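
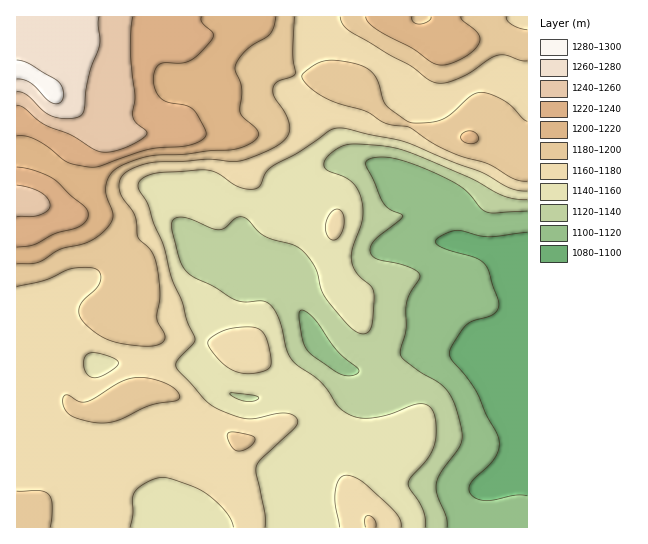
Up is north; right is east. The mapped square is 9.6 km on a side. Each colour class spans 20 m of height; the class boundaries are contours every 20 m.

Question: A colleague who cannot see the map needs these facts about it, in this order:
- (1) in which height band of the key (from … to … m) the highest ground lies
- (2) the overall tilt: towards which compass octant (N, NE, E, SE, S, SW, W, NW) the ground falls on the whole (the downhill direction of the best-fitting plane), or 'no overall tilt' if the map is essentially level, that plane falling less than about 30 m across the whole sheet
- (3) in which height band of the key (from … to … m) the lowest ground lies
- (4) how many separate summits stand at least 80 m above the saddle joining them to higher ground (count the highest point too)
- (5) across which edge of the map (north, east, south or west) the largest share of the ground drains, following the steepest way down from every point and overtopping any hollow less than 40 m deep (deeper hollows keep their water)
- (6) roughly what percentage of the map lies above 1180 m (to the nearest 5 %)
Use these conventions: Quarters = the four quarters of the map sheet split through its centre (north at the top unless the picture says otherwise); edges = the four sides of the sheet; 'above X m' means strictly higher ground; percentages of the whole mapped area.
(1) Between 1280 and 1300 m: that is the band holding the highest ground.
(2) On the whole the ground falls towards the south-east.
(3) Between 1080 and 1100 m: that is the band holding the lowest ground.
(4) There is 1 summit with 80 m or more of prominence.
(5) The largest share of the runoff leaves by the eastern edge.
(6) Ground above 1180 m makes up about 30 % of the sheet.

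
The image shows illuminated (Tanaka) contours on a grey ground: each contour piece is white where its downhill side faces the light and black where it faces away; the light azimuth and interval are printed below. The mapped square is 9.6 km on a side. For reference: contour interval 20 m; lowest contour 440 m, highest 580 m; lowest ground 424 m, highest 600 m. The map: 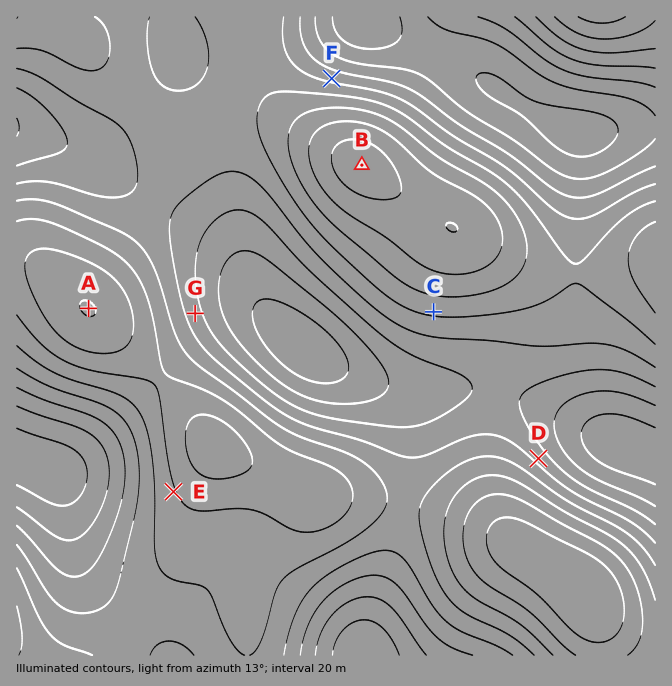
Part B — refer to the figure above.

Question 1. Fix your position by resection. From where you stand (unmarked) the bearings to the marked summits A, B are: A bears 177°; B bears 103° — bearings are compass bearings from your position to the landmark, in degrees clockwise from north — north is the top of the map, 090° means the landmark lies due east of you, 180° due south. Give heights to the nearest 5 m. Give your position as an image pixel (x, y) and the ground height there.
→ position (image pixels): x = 78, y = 100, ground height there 500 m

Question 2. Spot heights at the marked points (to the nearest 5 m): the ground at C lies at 525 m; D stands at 495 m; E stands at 540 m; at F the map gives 495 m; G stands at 490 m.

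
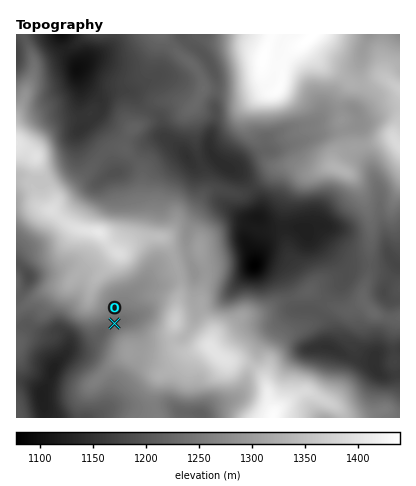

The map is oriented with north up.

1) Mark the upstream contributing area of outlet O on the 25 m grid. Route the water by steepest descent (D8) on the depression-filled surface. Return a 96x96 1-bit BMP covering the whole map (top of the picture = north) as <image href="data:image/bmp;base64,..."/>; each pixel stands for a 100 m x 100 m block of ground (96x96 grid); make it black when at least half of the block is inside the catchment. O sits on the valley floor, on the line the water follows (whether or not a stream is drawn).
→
<image width="96" height="96" href="data:image/bmp;base64,Qk2+BAAAAAAAAD4AAAAoAAAAYAAAAGAAAAABAAEAAAAAAIAEAAATCwAAEwsAAAIAAAAAAAAA////AAAAAAAAAAAAAAAAAAAAAAAAAAAAAAAAAAAAAAAAAAAAAAAAAAAAAAAAAAAAAAAAAAAAAAAAAAAAAAAAAAAAAAAAAAAAAAAAAAAAAAAAAAAAAAAAAAAAAAAAAAAAAAAAAAAAAAAAAAAAAAAAAAAAAAAAAAAAAAAAAAAAAAAAAAAAAAAAAAAAAAAAAAAAAAAAAAAAAAAAAAAAAAAAAAAAAAAAAAAAAAAAAAAAAAAAAAAAAAAAAAAAAAAAAAAAAAAAAAAAAAAAAAAP/4AAAAAAAAAAAAAP/wAAAAAAAAAAAAAP/gAAAAAAAAAAAAAP/gAAAAAAAAAAAAAf/gAAAAAAAAAAAAAf/gAAAAAAAAAAAAA//gAAAAAAAAAAAAB//wAAAAAAAAAAAAB//wAAAAAAAAAAAAB//wAAAAAAAAAAAAB//wAAAAAAAAAAAAB//4AAAAAAAAAAAAD//4AAAAAAAAAAAAH//4AAAAAAAAAAAAP//4AAAAAAAAAAAAf//4AAAAAAAAAAAA///4AAAAAAAAAAAA///4AAAAAAAAAAAA///4AAAAAAAAAAAAf//4AAAAAAAAAAAAP//4AAAAAAAAAAAAH//wAAAAAAAAAAAAD//wAAAAAAAAAAAAB//wAAAAAAAAAAAAB//gAAAAAAAAAAAAAf/gAAAAAAAAAAAAAP/AAAAAAAAAAAAAAH/AAAAAAAAAAAAAAD+AAAAAAAAAAAAAAAAAAAAAAAAAAAAAAAAAAAAAAAAAAAAAAAAAAAAAAAAAAAAAAAAAAAAAAAAAAAAAAAAAAAAAAAAAAAAAAAAAAAAAAAAAAAAAAAAAAAAAAAAAAAAAAAAAAAAAAAAAAAAAAAAAAAAAAAAAAAAAAAAAAAAAAAAAAAAAAAAAAAAAAAAAAAAAAAAAAAAAAAAAAAAAAAAAAAAAAAAAAAAAAAAAAAAAAAAAAAAAAAAAAAAAAAAAAAAAAAAAAAAAAAAAAAAAAAAAAAAAAAAAAAAAAAAAAAAAAAAAAAAAAAAAAAAAAAAAAAAAAAAAAAAAAAAAAAAAAAAAAAAAAAAAAAAAAAAAAAAAAAAAAAAAAAAAAAAAAAAAAAAAAAAAAAAAAAAAAAAAAAAAAAAAAAAAAAAAAAAAAAAAAAAAAAAAAAAAAAAAAAAAAAAAAAAAAAAAAAAAAAAAAAAAAAAAAAAAAAAAAAAAAAAAAAAAAAAAAAAAAAAAAAAAAAAAAAAAAAAAAAAAAAAAAAAAAAAAAAAAAAAAAAAAAAAAAAAAAAAAAAAAAAAAAAAAAAAAAAAAAAAAAAAAAAAAAAAAAAAAAAAAAAAAAAAAAAAAAAAAAAAAAAAAAAAAAAAAAAAAAAAAAAAAAAAAAAAAAAAAAAAAAAAAAAAAAAAAAAAAAAAAAAAAAAAAAAAAAAAAAAAAAAAAAAAAAAAAAAAAAAAAAAAAAAAAAAAAAAAAAAAAAAAAAAAAAAAAAAAAAAAAAAAAAAAAAAAAAAAAAAAAAAAAAAAAAAAAAAAAAAAAAAAAAAAAAAAAAAAAAAAAAAAAA="/>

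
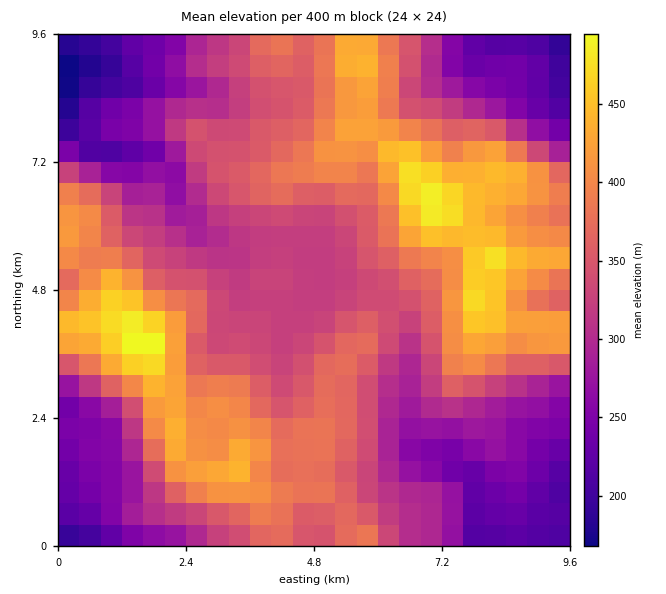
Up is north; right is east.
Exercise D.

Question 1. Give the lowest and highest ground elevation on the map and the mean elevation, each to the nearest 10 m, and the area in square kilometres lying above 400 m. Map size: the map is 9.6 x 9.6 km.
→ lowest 160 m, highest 510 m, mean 340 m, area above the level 20.5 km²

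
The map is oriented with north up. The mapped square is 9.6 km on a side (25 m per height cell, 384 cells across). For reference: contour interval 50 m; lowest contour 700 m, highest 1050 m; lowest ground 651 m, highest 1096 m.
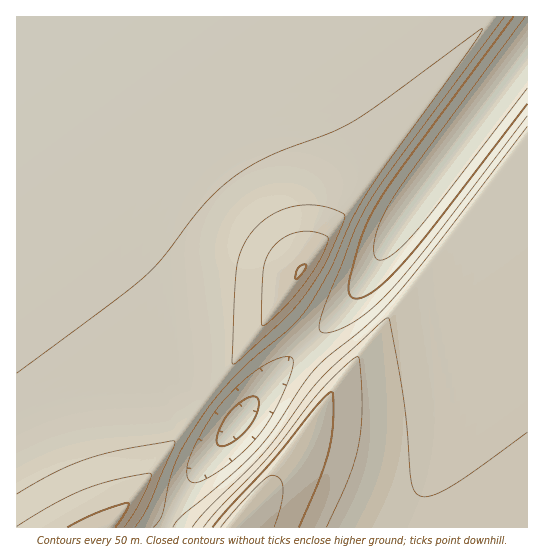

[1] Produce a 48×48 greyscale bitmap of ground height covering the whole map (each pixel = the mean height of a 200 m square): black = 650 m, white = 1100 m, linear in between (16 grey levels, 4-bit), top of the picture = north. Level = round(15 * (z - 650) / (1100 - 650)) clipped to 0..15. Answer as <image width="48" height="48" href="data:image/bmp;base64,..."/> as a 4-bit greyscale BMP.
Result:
<image width="48" height="48" href="data:image/bmp;base64,Qk32BAAAAAAAAHYAAAAoAAAAMAAAADAAAAABAAQAAAAAAIAEAAATCwAAEwsAABAAAAAAAAAAAAAAABEREQAiIiIAMzMzAERERABVVVUAZmZmAHd3dwCIiIgAmZmZAKqqqgC7u7sAzMzMAN3d3QDu7u4A////AKq7vMzMqHd3ib3/7t3LqpmZiIiIiJmZmZqqu7zMuYdmeKvv7t3LuqmZmIiIiImZmZmaqru7ypdmZ4rO7u3MuqmZmIiIiIiJmYmZqqq7u5hmVnis7u3cu6qZmIiIiIiImYiJmZqqqqh1VWeKzd3cy6qZmIiIiIiIiYiIiZmZmql2VFVorN3cy7qZmYiIiIiIiHeIiIiZmZmGVERWis3cy7qpmYiIiIiIiHd4iIiIiImHVENFaKzdzLqpmYiIiIiIiHd3d4iIiIiIZUM0V5vMzLqpmYiIiIiIiHd3d3d4iIiIdUMzRXm8zLupmYiIiIiIiHd3d3d3d3iIh1QzNGiszLupmYiIiIiIiHd3d3d3d3d3h2QzNFaKzLupmYiIiIiIiHd3d3d3d3d3eHZENFZ5vLupmYiIiIiIiHd3d3d3d3d3eIdlREVnm7upmYiIiIiIiHd3d3d3d3d3d4h2VEVmiaupmIiIiIiIiHd3d3d3d3d3d4iHZVVWeJqpmIiIiIiIiHd3d3d3d3d3d4iJdlVVZnmpmIiIiIiIiHd3d3d3d3d3d4iJl2ZVVmeZmIiIiIiIiHd3d3d3d3d3d4iJqYdlVVZ4mIiIiIiIiGd3d3d3d3d3d4iJqph2VUVniIiIiIiIiGZnd3d3d3d3d4iJqrmGVURFeIiIiIiIiGZmd3d3d3d3d4iJqruXZUM0V4iIiIiIiGZmZ3d3d3d3d3iJqruodUMzRXiIiIiIiGZmZmd3d3d3d3iJqrvKhkMyNGeIiIiIiGZmZmZ3d3d3d3iJmrvLl1MiI0Z4iIiIiGZmZmZnd3d3d3iJmru7qGQyIjRnd4iIiGZmZmZmZ3d3d3iImqu7uXQyESNXd3eIiGZmZmZmZnd3d3eImaqqqoUyERI1d3d4iGZmZmZmZmd3d3d4iZmamYZCEREkZ3d3eGZmZmZmZmZ3d3d4iImZmYdTIQESRnd3d2ZmZmZmZmZnd3d3eIiIiIhkIRASNXd3d2ZmZmZmZmZmd3d3d3iIiId1MhABI1d3d2ZmZmZmZmZmZ3d3d3d3d3d3UyEAEkZ3d2ZmZmZmZmZmZmd3d3d3d3d3ZCEQASRnd2ZmZmZmZmZmZmZ3d3d3d3d3dkIQARNGd2ZmZmZmZmZmZmZnd3d3d3d3d1MhABI1d2ZmZmZmZmZmZmZmZ3d3d3d3d2UxEAEjV2ZmZmZmZmZmZmZmZmd3d3d3d3ZCEAASRmZmZmZmZmZmZmZmZmZnd3d3d3dkIQARNGZmZmZmZmZmZmZmZmZmd3d3d3d1MhABI2ZmZmZmZmZmZmZmZmZmZnd3d3d2UxEAEmZmZmZmZmZmZmZmZmZmZmd3d3d3ZCEAAWZmZmZmZmZmZmZmZmZmZmZ3d3d3dkIQAGZmZmZmZmZmZmZmZmZmZmZmd3d3d1MhAFVmZmZmZmZmZmZmZmZmZmZmZ3d3d2QxAFVWZmZmZmZmZmZmZmZmZmZmZnd3d3ZCEFVVZmZmZmZmZmZmZmZmZmZmZmZ3d3dTIVVVVWZmZmZmZmZmZmZmZmZmZmZnd3dlMg=="/>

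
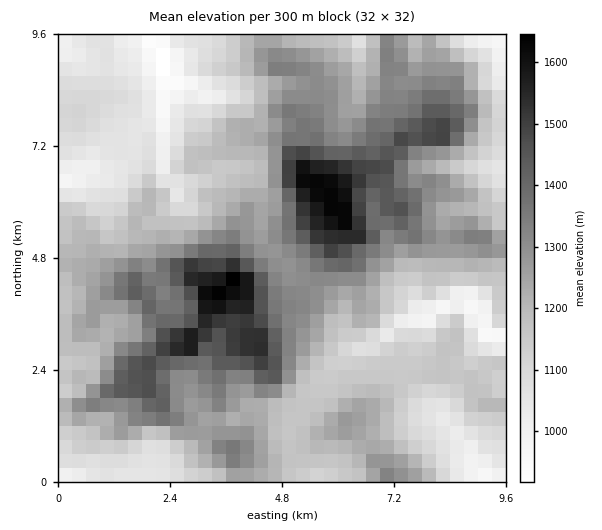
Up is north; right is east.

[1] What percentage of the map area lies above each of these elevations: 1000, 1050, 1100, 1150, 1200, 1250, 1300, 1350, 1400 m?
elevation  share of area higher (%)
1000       96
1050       90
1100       79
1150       69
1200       54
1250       41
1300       30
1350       20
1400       14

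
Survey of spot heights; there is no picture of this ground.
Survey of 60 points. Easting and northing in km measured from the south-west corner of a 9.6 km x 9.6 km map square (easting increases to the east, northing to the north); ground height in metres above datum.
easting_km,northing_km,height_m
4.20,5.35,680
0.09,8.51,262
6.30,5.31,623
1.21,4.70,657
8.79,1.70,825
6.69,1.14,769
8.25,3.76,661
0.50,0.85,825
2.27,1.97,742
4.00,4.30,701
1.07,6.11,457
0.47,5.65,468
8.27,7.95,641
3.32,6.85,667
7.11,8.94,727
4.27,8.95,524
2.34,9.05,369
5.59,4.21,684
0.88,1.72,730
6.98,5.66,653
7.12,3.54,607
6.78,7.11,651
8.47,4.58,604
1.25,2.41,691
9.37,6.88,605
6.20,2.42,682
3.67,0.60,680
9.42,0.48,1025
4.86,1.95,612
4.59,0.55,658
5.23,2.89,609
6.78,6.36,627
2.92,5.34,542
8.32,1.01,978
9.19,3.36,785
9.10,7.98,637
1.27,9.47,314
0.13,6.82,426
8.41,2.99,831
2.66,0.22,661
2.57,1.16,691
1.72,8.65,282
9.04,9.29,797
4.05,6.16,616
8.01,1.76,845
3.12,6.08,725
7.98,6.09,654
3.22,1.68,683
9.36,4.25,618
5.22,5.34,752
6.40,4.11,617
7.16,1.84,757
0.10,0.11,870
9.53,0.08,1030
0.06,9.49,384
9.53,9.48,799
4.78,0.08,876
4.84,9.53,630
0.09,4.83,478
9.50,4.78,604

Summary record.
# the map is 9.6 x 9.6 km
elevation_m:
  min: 240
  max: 1030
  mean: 650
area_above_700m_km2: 25.7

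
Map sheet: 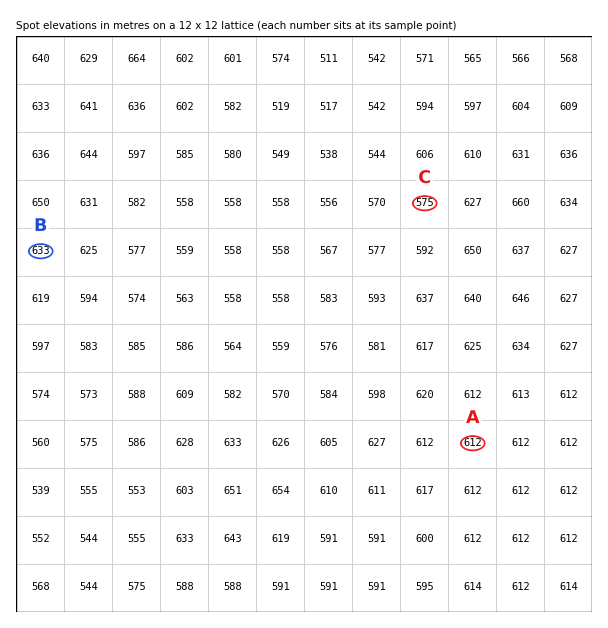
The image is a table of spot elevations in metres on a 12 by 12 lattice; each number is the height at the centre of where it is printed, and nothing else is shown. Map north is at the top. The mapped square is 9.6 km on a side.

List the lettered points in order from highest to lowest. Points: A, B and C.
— B A C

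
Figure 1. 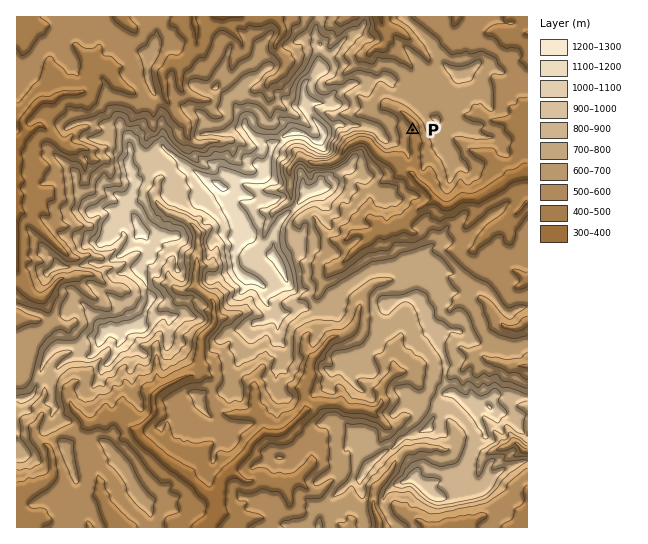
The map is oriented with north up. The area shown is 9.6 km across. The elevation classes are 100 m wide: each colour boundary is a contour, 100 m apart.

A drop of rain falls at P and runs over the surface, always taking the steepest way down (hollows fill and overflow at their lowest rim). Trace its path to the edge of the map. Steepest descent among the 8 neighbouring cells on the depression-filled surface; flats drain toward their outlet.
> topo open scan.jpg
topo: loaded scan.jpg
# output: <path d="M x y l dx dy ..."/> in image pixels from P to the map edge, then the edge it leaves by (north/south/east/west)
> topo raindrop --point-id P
<path d="M413 130l2 0 0 37-2 7 1 3 20 20 0 2 4 2 7 5 4 0 12-8 17 0 8-5 4-2 3-2 6-3 11-9 11-3 4-3 2 0"/>
exit: east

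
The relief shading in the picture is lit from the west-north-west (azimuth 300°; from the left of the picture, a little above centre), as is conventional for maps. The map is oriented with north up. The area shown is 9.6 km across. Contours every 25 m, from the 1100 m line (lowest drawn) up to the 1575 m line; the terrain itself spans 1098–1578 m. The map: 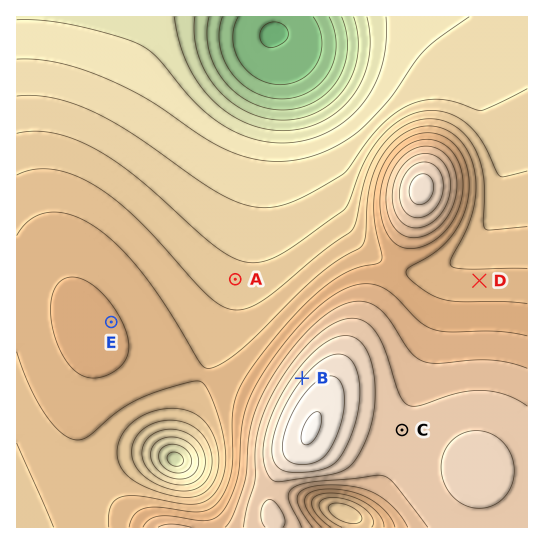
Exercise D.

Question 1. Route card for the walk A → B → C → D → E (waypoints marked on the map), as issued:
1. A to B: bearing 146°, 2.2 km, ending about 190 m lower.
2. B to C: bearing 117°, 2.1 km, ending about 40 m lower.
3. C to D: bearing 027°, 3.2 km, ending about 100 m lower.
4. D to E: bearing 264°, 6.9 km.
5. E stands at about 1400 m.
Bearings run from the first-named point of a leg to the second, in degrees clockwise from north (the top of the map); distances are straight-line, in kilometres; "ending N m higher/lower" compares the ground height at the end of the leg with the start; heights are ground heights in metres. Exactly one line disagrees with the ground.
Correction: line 1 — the sense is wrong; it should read higher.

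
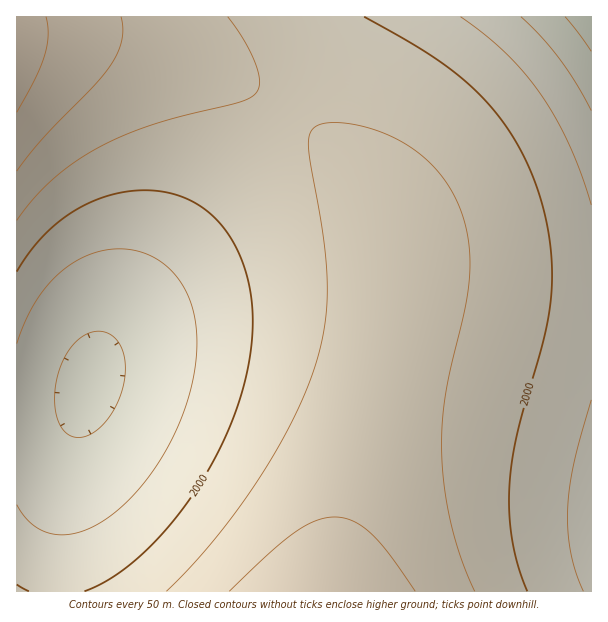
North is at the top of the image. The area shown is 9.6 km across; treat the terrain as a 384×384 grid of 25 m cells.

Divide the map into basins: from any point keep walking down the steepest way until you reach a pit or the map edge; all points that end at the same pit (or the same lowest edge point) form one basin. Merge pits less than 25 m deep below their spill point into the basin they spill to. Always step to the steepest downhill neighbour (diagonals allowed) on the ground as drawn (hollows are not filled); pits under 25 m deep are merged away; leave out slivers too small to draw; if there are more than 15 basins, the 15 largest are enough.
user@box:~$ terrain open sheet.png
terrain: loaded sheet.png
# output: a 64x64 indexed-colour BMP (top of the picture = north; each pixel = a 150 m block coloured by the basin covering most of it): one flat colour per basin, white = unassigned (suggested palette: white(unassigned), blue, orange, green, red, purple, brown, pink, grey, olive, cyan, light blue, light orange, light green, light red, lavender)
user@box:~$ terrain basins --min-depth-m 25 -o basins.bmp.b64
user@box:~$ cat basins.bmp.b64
<image width="64" height="64" href="data:image/bmp;base64,Qk12CAAAAAAAAHYAAAAoAAAAQAAAAEAAAAABAAQAAAAAAAAIAAATCwAAEwsAABAAAAAAAAAA////ALR3HwAOf/8ALKAsACgn1gC9Z5QAS1aMAMJ34wB/f38AIr28AM++FwDox64AeLv/AIrfmACWmP8A1bDFABEREREREREREREREREREREREzMzMzMzMzMzMzMzMzMzERERERERERERERERERERERETMzMzMzMzMzMzMzMzMzMRERERERERERERERERERERERMzMzMzMzMzMzMzMzMzMxEREREREREREREREREREREREzMzMzMzMzMzMzMzMzMzERERERERERERERERERERERERMzMzMzMzMzMzMzMzMzMREREREREREREREREREREREREzMzMzMzMzMzMzMzMzMxERERERERERERERERERERERETMzMzMzMzMzMzMzMzMzERERERERERERERERERERERERMzMzMzMzMzMzMzMzMzMRERERERERERERERERERERERETMzMzMzMzMzMzMzMzMxERERERERERERERERERERERERMzMzMzMzMzMzMzMzMzEREREREREREREREREREREREREzMzMzMzMzMzMzMzMzMRERERERERERERERERERERERETMzMzMzMzMzMzMzMzMxERERERERERERERERERERERERMzMzMzMzMzMzMzMzMzERERERERERERERERERERERERETMzMzMzMzMzMzMzMzMRERERERERERERERERERERERERMzMzMzMzMzMzMzMzMxEREREREREREREREREREREREREzMzMzMzMzMzMzMzMzERERERERERERERERERERERERETMzMzMzMzMzMzMzMzMREREREREREREREREREREREREREzMzMzMzMzMzMzMzMxERERERERERERERERERERERERETMzMzMzMzMzMzMzMzERERERERERERERERERERERERERMzMzMzMzMzMzMzMzMREREREREREREREREREREREREREzMzMzMzMzMzMzMzMxERERERERERERERERERERERERERMzMzMzMzMzMzMzMzEREREREREREREREREREREREREREzMzMzMzMzMzMzMzMRERERERERERERERERERERERERETMzMzMzMzMzMzMzMxEREREREREREREREREREREREREREzMzMzMzMzMzMzMzERERERERERERERERERERERERERETMzMzMzMzMzMzMzMRERERERERERERERERERERERERERMzMzMzMzMzMzMzMxEREREREREREREREREREREREREREzMzMzMzMzMzMzMzERERERERERERERERERERERERERETMzMzMzMzMzMzMzMREREREREREREREREREREREREREREzMzMzMzMzMzMzMxERERERERERERERERERERERERERETMzMzMzMzMzMzMzERERERERERERERERERERERERERERMzMzMzMzMzMzMzMREREREREREREREREREREREREREREzMzMzMzMzMzMzMxERERERERERERERERERERERERERETMzMzMzMzMiIiIiERERERERERERERERERERERERERERMzMiIiIiIiIiIiIREREREREREREREREREREREREREREiIiIiIiIiIiIiIhERERERERERERERERERERERERERESIiIiIiIiIiIiIiERERERERERERERERERERERERERERIiIiIiIiIiIiIiIREREREREREREREREREREREREREREiIiIiIiIiIiIiIhERERERERERERERERERERERERERESIiIiIiIiIiIiIiERERERERERERERERERERERERERERIiIiIiIiIiIiIiIRERERERERERERERERERERERERERIiIiIiIiIiIiIiIhEREREREREREREREREREREREREREiIiIiIiIiIiIiIiEREREREREREREREREREREREREREiIiIiIiIiIiIiIiIRERERERERERERERERERERERERESIiIiIiIiIiIiIiIhERERERERERERERERERERERERESIiIiIiIiIiIiIiIiERERERERERERERERERERERERESIiIiIiIiIiIiIiIiIRERERERERERERERERERERERESIiIiIiIiIiIiIiIiIhERERERERERERERERERERERESIiIiIiIiIiIiIiIiIiERERERERERERERERERERERESIiIiIiIiIiIiIiIiIiIRERERERERERERERERERERESIiIiIiIiIiIiIiIiIiIhERERERERERERERERERERESIiIiIiIiIiIiIiIiIiIiERERERERERERERERERERESIiIiIiIiIiIiIiIiIiIiIREREREREREREREREREREiIiIiIiIiIiIiIiIiIiIiIhEREREREREREREREREREiIiIiIiIiIiIiIiIiIiIiIiERERERERERERERERERIiIiIiIiIiIiIiIiIiIiIiIiIRERERERERERERERESIiIiIiIiIiIiIiIiIiIiIiIiIhERERERERERERERESIiIiIiIiIiIiIiIiIiIiIiIiIiERERERERERERERIiIiIiIiIiIiIiIiIiIiIiIiIiIiIRERERERERERESIiIiIiIiIiIiIiIiIiIiIiIiIiIiIhERERERERERIiIiIiIiIiIiIiIiIiIiIiIiIiIiIiIiERERERERIiIiIiIiIiIiIiIiIiIiIiIiIiIiIiIiIiIiIiIiIiIiIiIiIiIiIiIiIiIiIiIiIiIiIiIiIiIiIiIiIiIiIiIiIiIiIiIiIiIiIiIiIiIiIiIiIiIiIiIi"/>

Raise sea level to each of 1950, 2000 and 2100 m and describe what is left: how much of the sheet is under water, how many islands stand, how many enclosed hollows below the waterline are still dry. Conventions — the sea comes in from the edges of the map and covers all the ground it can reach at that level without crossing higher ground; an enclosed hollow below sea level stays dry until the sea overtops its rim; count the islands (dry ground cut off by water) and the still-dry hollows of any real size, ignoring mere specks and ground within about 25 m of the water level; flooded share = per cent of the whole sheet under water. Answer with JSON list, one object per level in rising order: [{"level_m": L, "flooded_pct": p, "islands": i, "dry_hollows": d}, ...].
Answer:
[{"level_m": 1950, "flooded_pct": 16, "islands": 0, "dry_hollows": 0}, {"level_m": 2000, "flooded_pct": 36, "islands": 0, "dry_hollows": 0}, {"level_m": 2100, "flooded_pct": 94, "islands": 0, "dry_hollows": 0}]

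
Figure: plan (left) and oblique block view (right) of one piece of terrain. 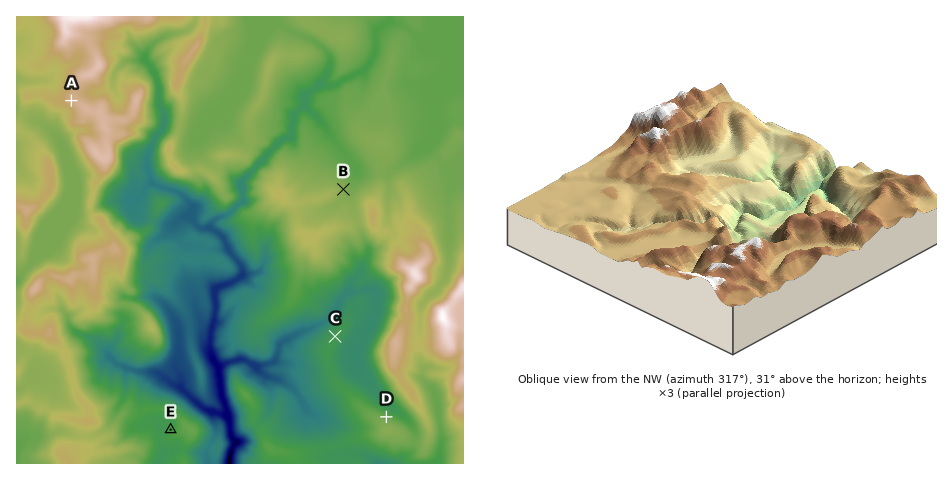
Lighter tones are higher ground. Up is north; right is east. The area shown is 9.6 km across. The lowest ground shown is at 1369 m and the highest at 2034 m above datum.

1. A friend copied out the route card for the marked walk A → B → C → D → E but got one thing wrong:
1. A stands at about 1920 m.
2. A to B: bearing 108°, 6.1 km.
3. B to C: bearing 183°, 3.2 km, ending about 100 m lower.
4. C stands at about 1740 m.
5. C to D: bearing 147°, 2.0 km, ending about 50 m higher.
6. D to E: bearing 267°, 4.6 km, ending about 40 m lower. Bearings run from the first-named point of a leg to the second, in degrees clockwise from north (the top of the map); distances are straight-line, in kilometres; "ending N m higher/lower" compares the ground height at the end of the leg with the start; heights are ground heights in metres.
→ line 4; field height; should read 1660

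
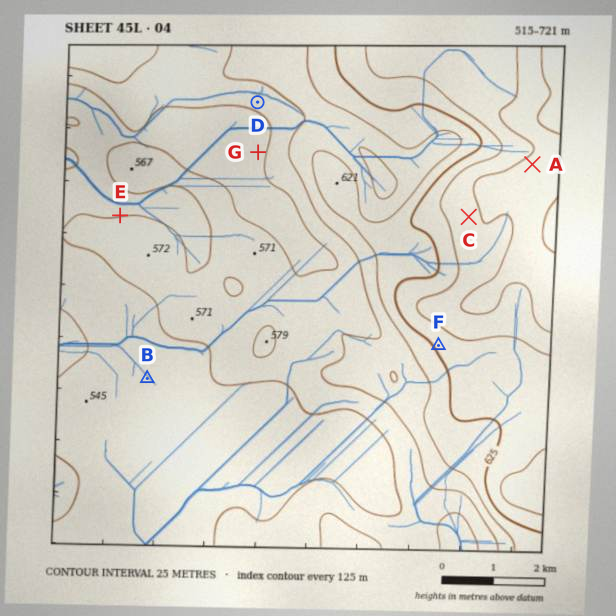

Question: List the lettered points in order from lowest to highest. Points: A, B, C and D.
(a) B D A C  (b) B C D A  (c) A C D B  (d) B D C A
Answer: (d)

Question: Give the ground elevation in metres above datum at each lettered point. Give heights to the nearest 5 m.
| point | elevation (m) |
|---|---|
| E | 550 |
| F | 630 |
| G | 545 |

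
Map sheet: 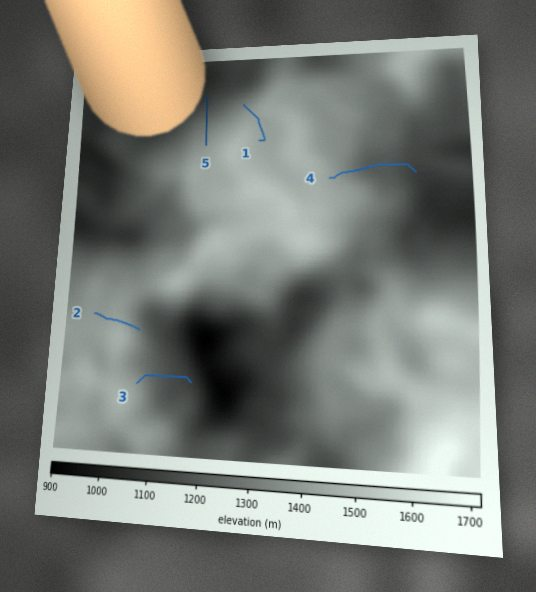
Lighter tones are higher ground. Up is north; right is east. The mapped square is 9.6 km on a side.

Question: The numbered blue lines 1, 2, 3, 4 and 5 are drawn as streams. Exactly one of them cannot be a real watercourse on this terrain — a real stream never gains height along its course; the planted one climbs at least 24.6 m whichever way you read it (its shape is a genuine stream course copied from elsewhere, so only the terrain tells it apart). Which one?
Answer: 2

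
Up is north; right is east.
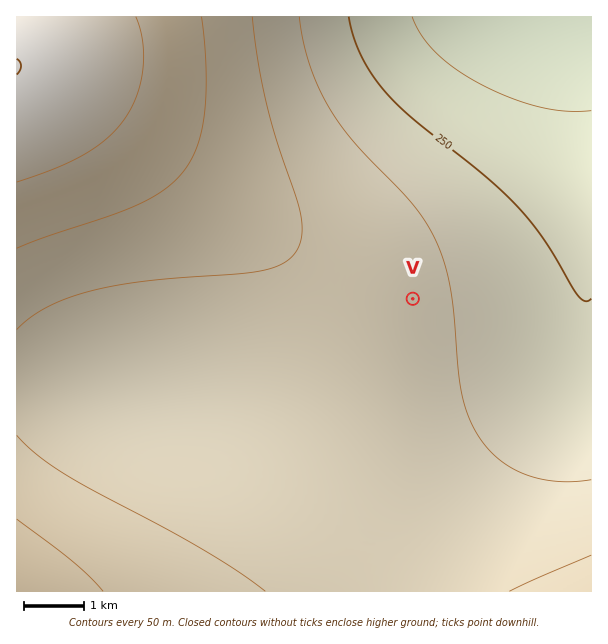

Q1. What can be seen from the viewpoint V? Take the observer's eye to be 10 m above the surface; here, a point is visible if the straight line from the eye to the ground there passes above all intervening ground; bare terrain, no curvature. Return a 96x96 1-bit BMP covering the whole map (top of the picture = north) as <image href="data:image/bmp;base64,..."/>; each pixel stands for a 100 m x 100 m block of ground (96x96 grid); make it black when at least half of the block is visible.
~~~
<image width="96" height="96" href="data:image/bmp;base64,Qk2+BAAAAAAAAD4AAAAoAAAAYAAAAGAAAAABAAEAAAAAAIAEAAATCwAAEwsAAAIAAAAAAAAA////AAAAAAD///////////////////////////////////////////////////////////////////////////////////////////////////////////////////////////////////////////////////////////////////////////////////////////////////////////////////////////////////wAAf///////////4AAAD//////////+AAAAA//////////wAAAAAP////////+AAAAAAH////////wAAAAAAD////////AAAAAAAA///////8AAAAAAAAf//////8AAAAAAAAf//////8AAAAAAAAP//////8AAAAAAAAH//////8AAAAAAAAD//////8AAAAAAAAD//////8AAAAAAAAB//////8AAAAAAAAA//////8AAAAAAAAA//////8AAAAAAAAAf/////8AAAAAAAAAf/////8AAAAAAAAAP/////8AAAAAAAAAP/////8AAAAAAAAAH/////8AAAAAAAAAH/////8AAAAAAAAAH/////8AAAAAAAAAH/////8AAAAAAAAAH/////8AAAAAAAAAP/////8AAAAAAAAAP/////8AAAAAAAAAP/////8AAAAAAAAAf/////8AAAAAAAAAf/////8AAAAAAAAAf/////8AAAAAAAAA//////8AAAAAAAAB//////8AAAAAAAAB//////8AAAAAAAAD//////8AAAAAAAAD//////8AAAAAAAAH//////8AAAAAAAAP//////8AAAAAAAAf//////8AAAAAAAB////////AAAAAAAH////////8AAAAAD//////////+AAAD////////////////////////////////////////////////////////////////////+Af////////////+AAH////////////gAAD///////////+AAAB///////////8AAAA///////////4AAAAf//////////wAAAAf//////////gAAAAP//////////gAAAAH//////////AAAAAD//////////AAAAAD/////////+AAAAAB/////////+AAAAAB/////////+AAAAAA/////////8AAAAAA/////////8AAAAAAf////////8AAAAAAf9///////4AAAAAAP8///////4AAAAAAP8f//////4AAAAAAH8f//////4AAAAAAH8P//////4AAAAAAD8H//////wAAAAAAD8D//////wAAAAAAB8B//////wAAAAAAB8A//////wAAAAAAB8Af/////wAAAAAAA8AH/////wAAAAAAA8AD/////wAAAAAAAcAB/////wAAAAAAAcAAf////wAAAAAAAcAAP////wAAAAAAAcAAH////wAAAAAAAMAAB////4AAAAAAAMAAA////4AAAAAAAMAAAP///4AAAAAAAM="/>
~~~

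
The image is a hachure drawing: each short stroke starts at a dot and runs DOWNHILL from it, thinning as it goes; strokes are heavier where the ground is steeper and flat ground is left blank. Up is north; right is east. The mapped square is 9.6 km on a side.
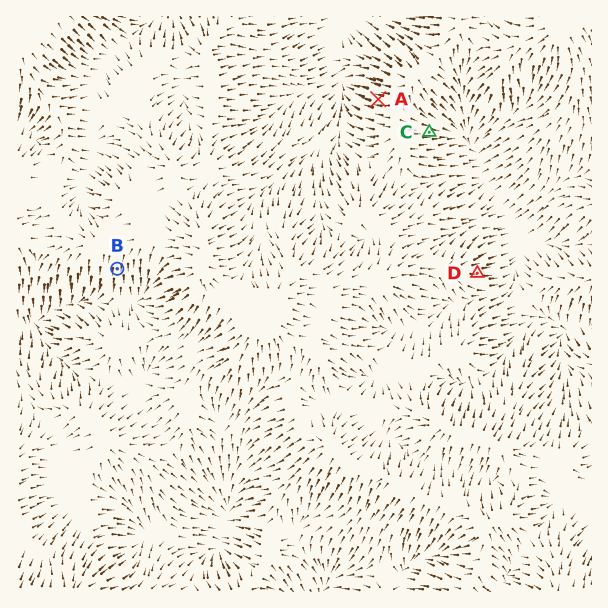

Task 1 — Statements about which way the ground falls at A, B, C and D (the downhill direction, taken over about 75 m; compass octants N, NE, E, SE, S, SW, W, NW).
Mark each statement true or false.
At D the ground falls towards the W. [false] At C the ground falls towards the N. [false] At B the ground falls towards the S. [true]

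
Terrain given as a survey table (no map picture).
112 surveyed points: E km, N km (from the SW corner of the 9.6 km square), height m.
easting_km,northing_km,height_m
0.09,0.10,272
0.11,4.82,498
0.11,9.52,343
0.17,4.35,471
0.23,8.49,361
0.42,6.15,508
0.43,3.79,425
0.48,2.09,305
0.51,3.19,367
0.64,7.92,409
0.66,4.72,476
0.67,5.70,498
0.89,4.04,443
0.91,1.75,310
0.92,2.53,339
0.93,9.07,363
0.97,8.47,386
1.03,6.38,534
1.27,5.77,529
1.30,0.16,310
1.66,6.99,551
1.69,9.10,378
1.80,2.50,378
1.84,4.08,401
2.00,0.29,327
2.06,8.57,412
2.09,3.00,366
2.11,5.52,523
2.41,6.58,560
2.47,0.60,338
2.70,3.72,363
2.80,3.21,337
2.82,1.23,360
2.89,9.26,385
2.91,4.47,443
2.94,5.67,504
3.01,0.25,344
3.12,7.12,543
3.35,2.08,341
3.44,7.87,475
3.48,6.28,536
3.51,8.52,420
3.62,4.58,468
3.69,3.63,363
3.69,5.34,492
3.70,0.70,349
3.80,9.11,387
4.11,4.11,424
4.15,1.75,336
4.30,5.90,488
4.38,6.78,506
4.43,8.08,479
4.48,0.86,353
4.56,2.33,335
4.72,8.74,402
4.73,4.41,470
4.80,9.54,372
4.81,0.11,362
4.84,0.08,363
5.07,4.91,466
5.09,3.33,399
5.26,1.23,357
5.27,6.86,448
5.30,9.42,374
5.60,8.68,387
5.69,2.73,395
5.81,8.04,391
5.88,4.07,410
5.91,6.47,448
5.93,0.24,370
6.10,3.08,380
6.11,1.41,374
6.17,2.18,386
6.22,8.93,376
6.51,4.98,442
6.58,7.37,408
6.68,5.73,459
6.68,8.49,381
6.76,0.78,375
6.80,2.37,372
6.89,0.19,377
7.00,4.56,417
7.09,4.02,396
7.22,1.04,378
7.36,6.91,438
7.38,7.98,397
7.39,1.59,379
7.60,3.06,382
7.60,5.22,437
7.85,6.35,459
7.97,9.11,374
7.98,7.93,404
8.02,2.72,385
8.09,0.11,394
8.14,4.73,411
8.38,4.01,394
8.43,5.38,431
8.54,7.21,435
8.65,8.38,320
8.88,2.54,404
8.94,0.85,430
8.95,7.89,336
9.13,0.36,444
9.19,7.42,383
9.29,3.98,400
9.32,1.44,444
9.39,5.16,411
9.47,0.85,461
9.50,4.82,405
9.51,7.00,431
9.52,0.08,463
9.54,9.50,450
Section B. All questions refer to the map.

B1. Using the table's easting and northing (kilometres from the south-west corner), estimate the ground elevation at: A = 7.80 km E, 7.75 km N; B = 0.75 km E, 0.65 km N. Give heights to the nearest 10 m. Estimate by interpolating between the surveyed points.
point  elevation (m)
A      410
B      300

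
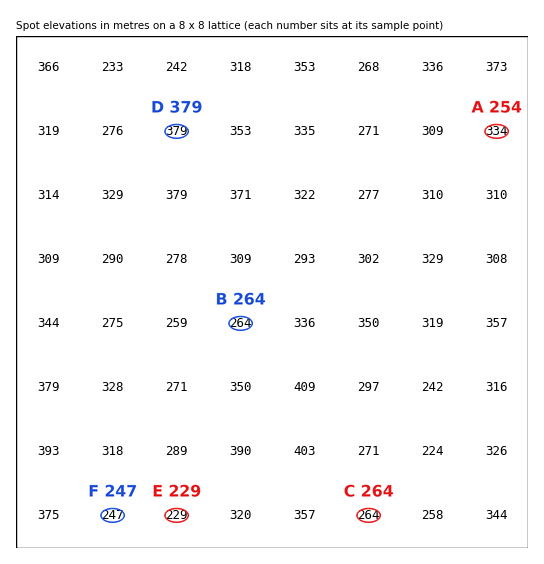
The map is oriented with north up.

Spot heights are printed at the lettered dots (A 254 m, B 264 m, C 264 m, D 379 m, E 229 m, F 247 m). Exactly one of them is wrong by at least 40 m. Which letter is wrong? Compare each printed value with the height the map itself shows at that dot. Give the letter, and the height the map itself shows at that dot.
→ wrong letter A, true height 334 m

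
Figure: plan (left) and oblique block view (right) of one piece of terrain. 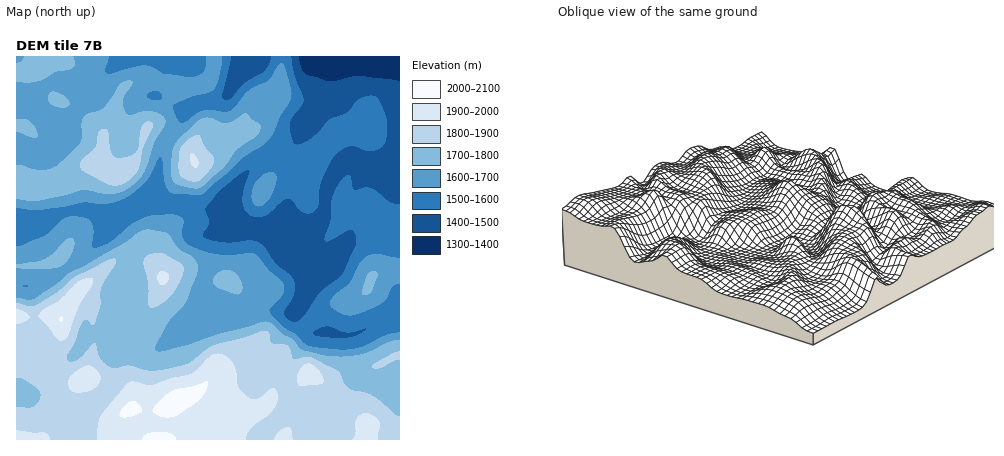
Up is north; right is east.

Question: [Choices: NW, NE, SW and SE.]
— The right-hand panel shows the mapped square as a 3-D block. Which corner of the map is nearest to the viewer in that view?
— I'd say NE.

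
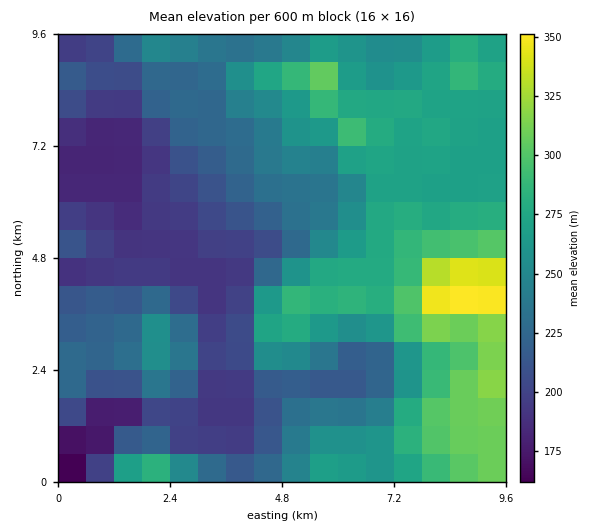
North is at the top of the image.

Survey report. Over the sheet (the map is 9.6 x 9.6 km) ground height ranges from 160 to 365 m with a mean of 245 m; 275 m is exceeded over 21.5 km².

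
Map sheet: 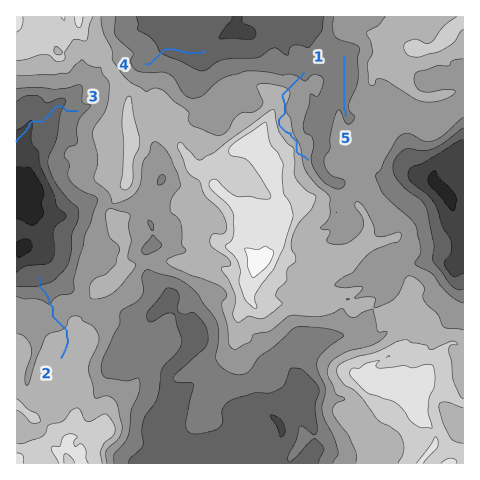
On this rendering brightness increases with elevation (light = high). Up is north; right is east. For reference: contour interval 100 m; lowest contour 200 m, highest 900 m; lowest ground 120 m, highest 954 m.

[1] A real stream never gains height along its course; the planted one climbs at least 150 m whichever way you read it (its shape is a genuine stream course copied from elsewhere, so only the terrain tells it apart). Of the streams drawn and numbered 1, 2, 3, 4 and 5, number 1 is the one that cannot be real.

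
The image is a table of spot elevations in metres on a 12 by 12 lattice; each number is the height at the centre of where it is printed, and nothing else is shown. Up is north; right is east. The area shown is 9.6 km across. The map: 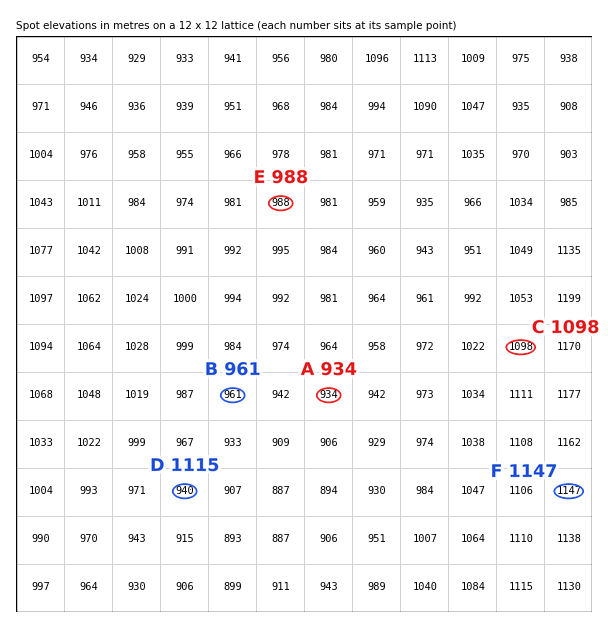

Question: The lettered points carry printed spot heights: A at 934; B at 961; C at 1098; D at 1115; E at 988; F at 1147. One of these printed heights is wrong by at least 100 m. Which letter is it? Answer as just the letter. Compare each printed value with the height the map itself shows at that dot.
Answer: D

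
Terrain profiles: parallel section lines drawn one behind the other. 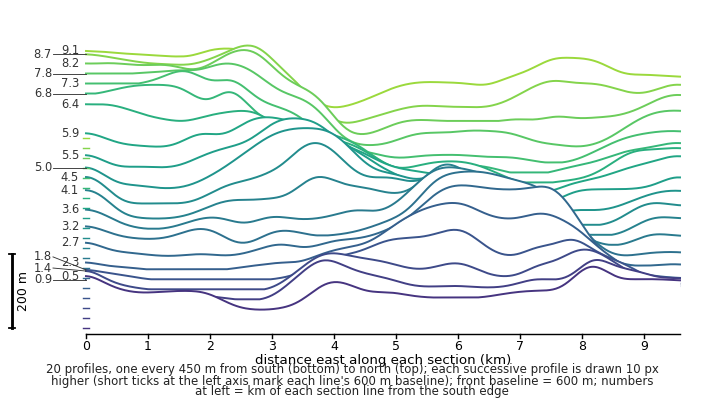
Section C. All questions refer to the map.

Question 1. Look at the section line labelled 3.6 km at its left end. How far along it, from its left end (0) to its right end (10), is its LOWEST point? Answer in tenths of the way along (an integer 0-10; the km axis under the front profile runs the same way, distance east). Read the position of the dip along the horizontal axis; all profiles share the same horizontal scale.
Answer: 9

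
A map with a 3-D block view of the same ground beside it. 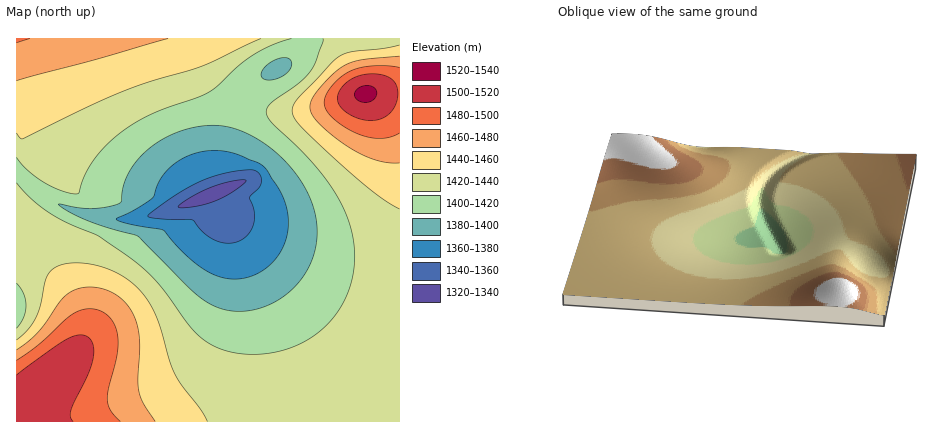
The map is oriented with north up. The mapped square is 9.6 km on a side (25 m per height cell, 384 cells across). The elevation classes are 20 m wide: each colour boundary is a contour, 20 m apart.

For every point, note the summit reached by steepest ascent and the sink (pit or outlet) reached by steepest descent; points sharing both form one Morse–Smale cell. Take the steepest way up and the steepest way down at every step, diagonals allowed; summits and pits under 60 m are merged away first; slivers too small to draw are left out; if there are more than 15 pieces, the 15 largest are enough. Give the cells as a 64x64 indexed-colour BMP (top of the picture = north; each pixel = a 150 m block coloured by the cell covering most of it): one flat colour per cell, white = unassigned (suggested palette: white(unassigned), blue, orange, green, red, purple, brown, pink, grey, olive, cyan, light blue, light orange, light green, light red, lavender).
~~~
<image width="64" height="64" href="data:image/bmp;base64,Qk12CAAAAAAAAHYAAAAoAAAAQAAAAEAAAAABAAQAAAAAAAAIAAATCwAAEwsAABAAAAAAAAAA////ALR3HwAOf/8ALKAsACgn1gC9Z5QAS1aMAMJ34wB/f38AIr28AM++FwDox64AeLv/AIrfmACWmP8A1bDFABERERERERERERERERERERERERERERERERERERERERESERERERERERERERERERERERERERERERERERERERERESIRERERERERERERERERERERERERERERERERERERERESIhERERERERERERERERERERERERERERERERERERERERIiERERERERERERERERERERERERERERERERERERERERIiIRERERERERERERERERERERERERERERERERERERERIiIhERERERERERERERERERERERERERERERERERERERIiIiERERERERERERERERERERERERERERERERERERERIiIiIREREREREREREREREREREREREREREREREREREREiIiIhEREREREREREREREREREREREREREREREREREREiIiIiEREREREREREREREREREREREREREREREREREREiIiIiIREREREREREREREREREREREREREREREREREREiIiIiIhEREREREREREREREREREREREREREREREREREiIiIiIiEREREREREREREREREREREREREREREREREREiIiIiIiIRERERERERERERERERERERERERERERERERESIiIiIiIhERERERERERERERERERERERERERERERERESIiIiIiIiERERERERERERERERERERERERERERERERESIiIiIiIiIRERERERERERERERERERERERERERERERESIiIiIiIiIhERERERERERERERERERERERERERERERESIiIiIiIiIiERERERERERERERERERERERERERERERESIiIiIiIiIiIRERERERERERERERERERERERERERERESIiIiIiIiIiIhERERERERERERERERERERERERERERERIiIiIiIiIiIiERERERERERERERERERERERERERERERIiIiIiIiIiIiIRERERERERERERERERERERERERERERIiIiIiIiIiIiIhERERERERERERERERERERERERERERIiIiIiIiIiIiIiERERERERERERERERERERERERERERIiIiIiIiIiIiIiIRERERERERERERERERERERERERERIiIiIiIiIiIiIiIhEREREREREREREREREREREREREREiIiIiIiIiIiIiIiEREREREREREREREREREREREREREiIiIiIiIiIiIiIiIREREREREREREREREREREREREREiIiIiIiIiIiIiIiIhEREREREREREREREREREREREREiIiIiIiIiIiIiIiIiEREREREREREREREREREREREREiIiIiIiIiIiIiIiIiIRERERERERERERERERERERERESIiIiIiIiIiIiIiIiIhERERERERERERERERERERERESIiIiIiIiIiIiIiIiIiERERERERMzMzMzMxERERERESIiIiIiIiIiIiIiIiIiIREREREzMzMzMzMzMzERERESIiIiIiIiIiIiIiIiIiIhERERMzMzMzMzMzMzMzMRERIiIiIiIiIiIiIiIiIiIiERETMzMzMzMzMzMzMzMzMRIiIiIiIiIiIiIiIiIiIiIRETMzMzMzMzMzMzMzMzMzMyIiIiIiIiIiIiIiIiIiIhEzMzMzMzMzMzMzMzMzMzMzMiIiIiIiIiIiIiIiIiIiEzMzMzMzMzMzMzMzMzMzMzMyIiIiIiIiIiIiIiIiIiIzMzMzMzMzMzMzMzMzMzMzMzIiIiIiIiIiIiIiIiIiIjMzMzMzMzMzMzMzMzMzMzMzIiIiIiIiIiIiIiIiIiIiMzMzMzMzMzMzMzMzMzMzMzMyIiIiIiIiIiIiIiIiIiIzMzMzMzMzMzMzMzMzMzMzMzIiIiIiIiIiIiIiIiIiIjMzMzMzMzMzMzMzMzMzMzMzMiIiIiIiIiIiIiIiIiIiMzMzMzMzMzMzMzMzMzMzMzMyIiIiIiIiIiIiIiIiIiIzMzMzMzMzMzMzMzMzMzMzMzIiIiIiIiIiIiIiIiIiIjMzMzMzMzMzMzMzMzMzMzMzMiIiIiIiIiIiIiIiIiIiMzMzMzMzMzMzMzMzMzMzMzMzIiIiIiIiIiIiIiIiIiIzMzMzMzMzMzMzMzMzMzMzMzMiIiIiIiIiIiIiIiIiIjMzMzMzMzMzMzMzMzMzMzMzMyIiIiIiIiIiIiIiIiIiMzMzMzMzMzMzMzMzMzMzMzMzMiIiIiIiIiIiIiIiIiIzMzMzMzMzMzMzMzMzMzMzMzMyIiIiIiIiIiIiIiIiIjMzMzMzMzMzMzMzMzMzMzMzMzMiIiIiIiIiIiIiIiIiMzMzMzMzMzMzMzMzMzMzMzMzMzIiIiIiIiIiIiIiIiIzMzMzMzMzMzMzMzMzMzMzMzMzMyIiIiIiIiIiIiIiIjMzMzMzMzMzMzMzMzMzMzMzMzMzMiIiIiIiIiIiIiIiMzMzMzMzMzMzMzMzMzMzMzMzMzMzMiIiIiIiIiIiIiIzMzMzMzMzMzMzMzMzMzMzMzMzMzMzMiIiIiIiIiIiIjMzMzMzMzMzMzMzMzMzMzMzMzMzMzMzIiIiIiIiIiIiMzMzMzMzMzMzMzMzMzMzMzMzMzMzMzMyIiIiIiIiIiIzMzMzMzMzMzMzMzMzMzMzMzMzMzMzMzMiIiIiIiIiIjMzMzMzMzMzMzMzMzMzMzMzMzMzMzMzMyIiIiIiIiIi"/>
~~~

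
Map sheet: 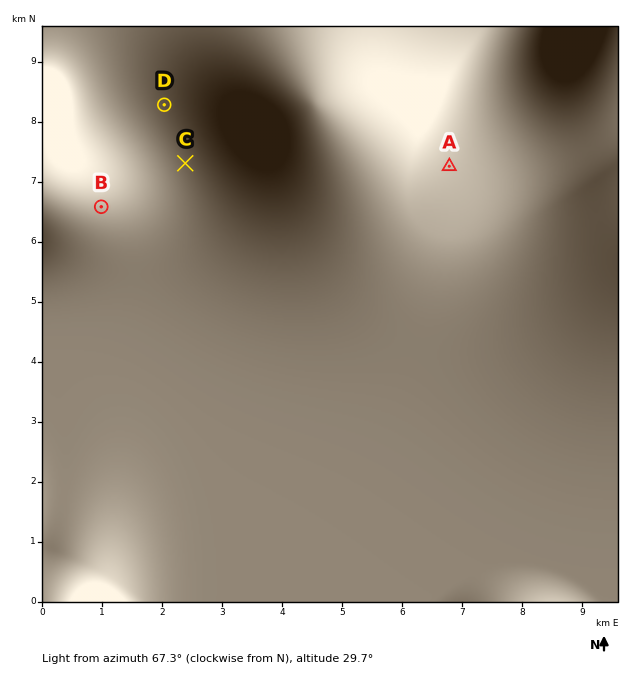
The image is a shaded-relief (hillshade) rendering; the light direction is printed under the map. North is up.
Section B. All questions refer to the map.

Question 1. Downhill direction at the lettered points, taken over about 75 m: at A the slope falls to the E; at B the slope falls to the SE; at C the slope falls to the SW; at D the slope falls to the W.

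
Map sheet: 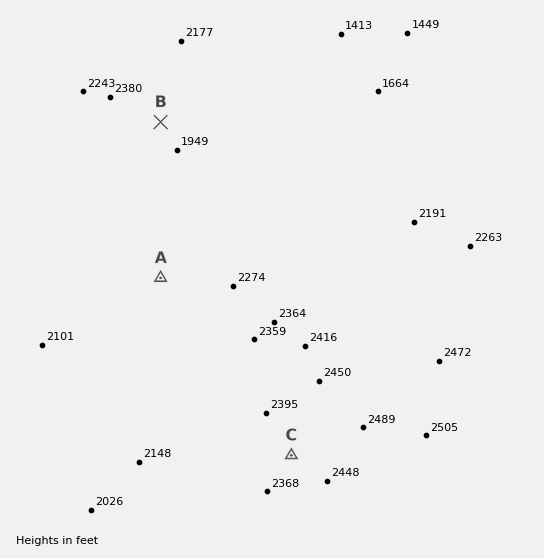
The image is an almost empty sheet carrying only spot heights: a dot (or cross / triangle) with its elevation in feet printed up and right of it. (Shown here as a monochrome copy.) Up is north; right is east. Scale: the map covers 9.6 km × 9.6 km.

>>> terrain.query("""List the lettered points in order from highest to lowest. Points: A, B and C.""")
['C', 'A', 'B']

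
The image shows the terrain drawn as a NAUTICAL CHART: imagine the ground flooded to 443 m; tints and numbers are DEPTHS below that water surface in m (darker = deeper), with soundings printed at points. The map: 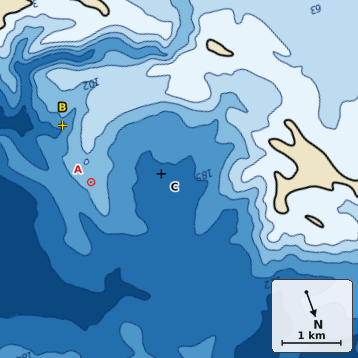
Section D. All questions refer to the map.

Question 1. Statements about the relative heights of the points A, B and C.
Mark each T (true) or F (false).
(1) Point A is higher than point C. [T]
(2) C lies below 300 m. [T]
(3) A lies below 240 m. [F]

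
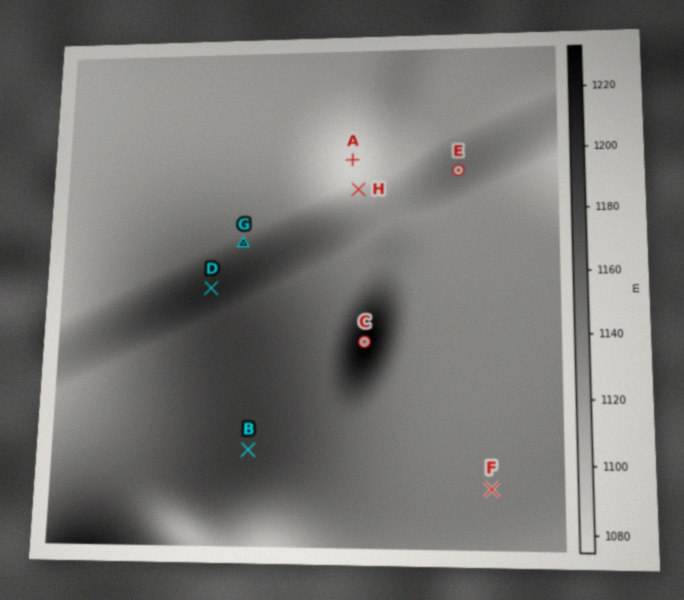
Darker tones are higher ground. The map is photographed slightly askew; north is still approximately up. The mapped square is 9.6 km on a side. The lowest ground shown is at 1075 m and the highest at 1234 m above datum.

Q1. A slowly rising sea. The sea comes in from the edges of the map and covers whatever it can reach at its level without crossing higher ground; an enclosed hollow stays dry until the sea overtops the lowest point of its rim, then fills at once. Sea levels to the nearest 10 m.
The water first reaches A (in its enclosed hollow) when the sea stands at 1110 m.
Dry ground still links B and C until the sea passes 1170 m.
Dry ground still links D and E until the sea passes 1130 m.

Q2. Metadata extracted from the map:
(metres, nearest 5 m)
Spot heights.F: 1145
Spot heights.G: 1170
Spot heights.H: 1095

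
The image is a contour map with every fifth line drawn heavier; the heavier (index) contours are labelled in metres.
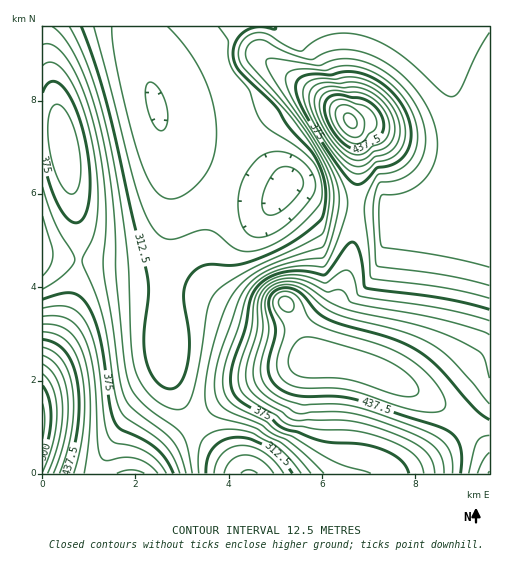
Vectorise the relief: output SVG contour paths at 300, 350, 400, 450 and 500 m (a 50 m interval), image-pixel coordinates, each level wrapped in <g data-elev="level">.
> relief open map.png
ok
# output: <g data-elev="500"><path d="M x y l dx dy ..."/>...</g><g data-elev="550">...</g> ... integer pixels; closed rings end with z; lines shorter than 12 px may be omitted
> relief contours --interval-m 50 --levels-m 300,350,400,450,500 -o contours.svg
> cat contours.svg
<g data-elev="300"><path d="M214 473l2-10 6-9 10-7 10-2 12 2 10 6 11 9 9 11"/><path d="M218 27l10 13 0 16 3 10 4 7 14 17 11 30 9 9 26 16 15 13 7 10 4 15 1 12-2 8-14 17-13 12-14 9-14 7-12 3-9 0-8-2-20-16-7-3-10 1-21 7-8 1-8-2-9-8-9-18-8-23-42-161"/></g><g data-elev="350"><path d="M186 473l-6-19-7-12-9-10-33-25-4-6-4-8-4-18-7-52-8-50-1-14 3-34 0-25-4-33-6-33-11-40-14-30-9-11-7-6-7-3-5 1"/><path d="M489 285l-40-9-69-9-4-2-3-55 1-13 3-11 3-4 17-2 14-7 10-12 4-14 0-15-4-17-9-16-11-14-21-16-12-6-12-3-18-1-20 6-42-6-9 0-1 6 5 11 40 58 21 37 7 20-1 19-7 29-7 18-29 4-23 7-16 10-12 12-6 13-19 54-4 18 0 16 3 10 7 8 36 15 11 10 16 6 17 15 19 18"/><path d="M43 216l10 38-3 12-7 10"/></g><g data-elev="400"><path d="M158 473l-9-9-12-5-13-2-17 4-6-4-3-14-4-69-4-18-4-15-7-13-10-8-11-4-15 0"/><path d="M489 335l-14-6-37-10-85-16-4-2-3-7-5-4-4 0-10 2-18-10-12-3-12-1-11 4-9 6-6 8-2 9 0 26-9 30-2 12 1 12 7 9 10 8 29 18 60 1 22 6 28 10 14 8 10 7 5 10 3 11"/><path d="M357 167l9-3 9-7 13-4 8-7 3-7 1-9-1-9-4-9-6-10-7-7-17-11-14-2-11 1-15-1-8 2-6 6-2 7 2 10 5 13 10 18 12 15 10 10z"/></g><g data-elev="450"><path d="M60 473l7-21 5-22 2-21-1-20-4-16-7-13-8-8-11-5"/><path d="M489 435l-8 2-4 6-8 30"/><path d="M422 412l10 0 8-1 5-3 1-6-3-8-7-10-19-19-14-10-16-8-55-16-16-7-7-6-9-18-8-7-9-2-8 5-2 5 0 6 10 16 2 6-8 35 1 9 6 8 7 4 9 3 34 0 17 2 50 17z"/><path d="M353 143l5 1 4-2 7-8 5-4 3-5-1-7-5-7-6-5-20-6-9 0-4 3-2 5 2 13 9 15z"/></g><g data-elev="500"><path d="M43 458l6-21 2-21-2-17-6-13"/></g>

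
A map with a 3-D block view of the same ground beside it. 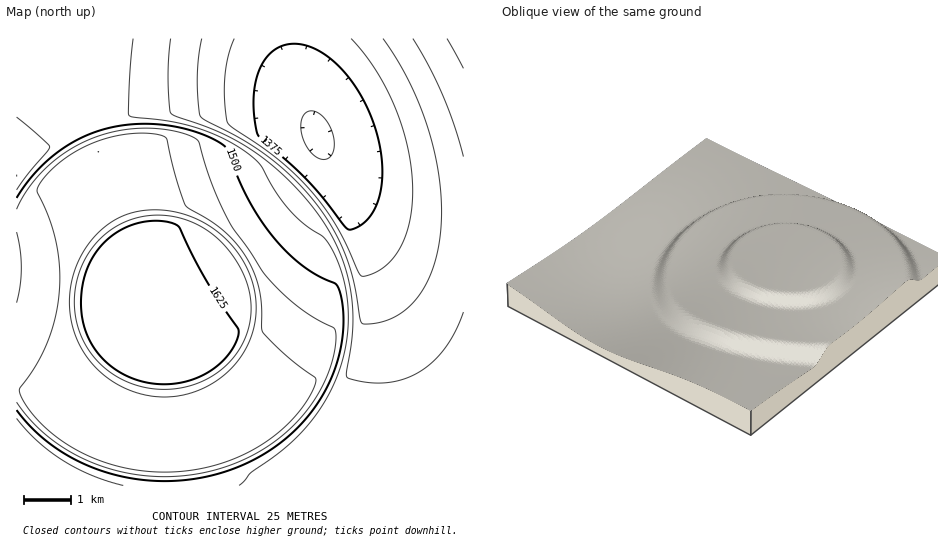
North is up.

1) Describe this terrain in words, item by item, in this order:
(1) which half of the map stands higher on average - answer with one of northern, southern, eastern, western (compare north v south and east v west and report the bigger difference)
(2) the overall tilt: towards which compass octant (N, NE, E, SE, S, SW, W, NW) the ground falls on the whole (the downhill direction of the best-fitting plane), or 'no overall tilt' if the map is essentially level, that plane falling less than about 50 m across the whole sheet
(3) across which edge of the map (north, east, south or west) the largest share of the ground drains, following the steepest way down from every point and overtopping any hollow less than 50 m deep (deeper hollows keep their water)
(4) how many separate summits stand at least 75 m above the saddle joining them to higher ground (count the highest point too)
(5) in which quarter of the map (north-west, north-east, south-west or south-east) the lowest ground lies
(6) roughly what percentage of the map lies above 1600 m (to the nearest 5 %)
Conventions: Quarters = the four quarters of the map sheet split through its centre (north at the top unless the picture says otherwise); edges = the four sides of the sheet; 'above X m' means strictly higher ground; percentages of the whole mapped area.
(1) On average the western half of the map is the higher ground.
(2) Overall the map slopes down towards the north-east.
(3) The largest share of the runoff leaves by the northern edge.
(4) There is 1 summit with 75 m or more of prominence.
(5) The lowest point lies in the north-east quarter of the map.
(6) About 10 % of the map lies above 1600 m.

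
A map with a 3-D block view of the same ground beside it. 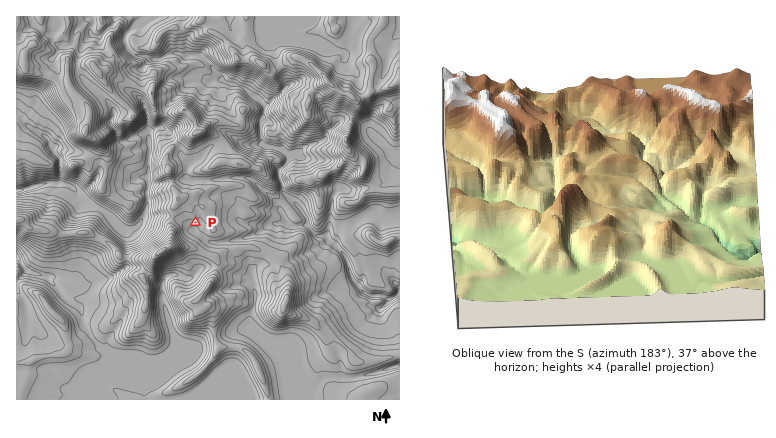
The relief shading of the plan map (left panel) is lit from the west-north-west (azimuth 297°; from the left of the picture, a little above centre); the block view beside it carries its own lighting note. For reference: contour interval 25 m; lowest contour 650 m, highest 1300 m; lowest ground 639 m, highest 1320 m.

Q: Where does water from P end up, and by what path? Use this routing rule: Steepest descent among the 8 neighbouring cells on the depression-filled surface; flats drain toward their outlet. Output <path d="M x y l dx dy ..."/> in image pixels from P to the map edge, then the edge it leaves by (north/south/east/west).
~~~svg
<path d="M196 222l0 8 0 2 8 8 8 2 12 0 6 0 0-2 14-2 16-6 10-8 18 0 6 2 14 0 8 10 10 0 0 2 18 16 4 6 2 14 2 4 6 8 8 8 4 2 12 0 4 2 6 0 4-2 4 0"/>
exit: east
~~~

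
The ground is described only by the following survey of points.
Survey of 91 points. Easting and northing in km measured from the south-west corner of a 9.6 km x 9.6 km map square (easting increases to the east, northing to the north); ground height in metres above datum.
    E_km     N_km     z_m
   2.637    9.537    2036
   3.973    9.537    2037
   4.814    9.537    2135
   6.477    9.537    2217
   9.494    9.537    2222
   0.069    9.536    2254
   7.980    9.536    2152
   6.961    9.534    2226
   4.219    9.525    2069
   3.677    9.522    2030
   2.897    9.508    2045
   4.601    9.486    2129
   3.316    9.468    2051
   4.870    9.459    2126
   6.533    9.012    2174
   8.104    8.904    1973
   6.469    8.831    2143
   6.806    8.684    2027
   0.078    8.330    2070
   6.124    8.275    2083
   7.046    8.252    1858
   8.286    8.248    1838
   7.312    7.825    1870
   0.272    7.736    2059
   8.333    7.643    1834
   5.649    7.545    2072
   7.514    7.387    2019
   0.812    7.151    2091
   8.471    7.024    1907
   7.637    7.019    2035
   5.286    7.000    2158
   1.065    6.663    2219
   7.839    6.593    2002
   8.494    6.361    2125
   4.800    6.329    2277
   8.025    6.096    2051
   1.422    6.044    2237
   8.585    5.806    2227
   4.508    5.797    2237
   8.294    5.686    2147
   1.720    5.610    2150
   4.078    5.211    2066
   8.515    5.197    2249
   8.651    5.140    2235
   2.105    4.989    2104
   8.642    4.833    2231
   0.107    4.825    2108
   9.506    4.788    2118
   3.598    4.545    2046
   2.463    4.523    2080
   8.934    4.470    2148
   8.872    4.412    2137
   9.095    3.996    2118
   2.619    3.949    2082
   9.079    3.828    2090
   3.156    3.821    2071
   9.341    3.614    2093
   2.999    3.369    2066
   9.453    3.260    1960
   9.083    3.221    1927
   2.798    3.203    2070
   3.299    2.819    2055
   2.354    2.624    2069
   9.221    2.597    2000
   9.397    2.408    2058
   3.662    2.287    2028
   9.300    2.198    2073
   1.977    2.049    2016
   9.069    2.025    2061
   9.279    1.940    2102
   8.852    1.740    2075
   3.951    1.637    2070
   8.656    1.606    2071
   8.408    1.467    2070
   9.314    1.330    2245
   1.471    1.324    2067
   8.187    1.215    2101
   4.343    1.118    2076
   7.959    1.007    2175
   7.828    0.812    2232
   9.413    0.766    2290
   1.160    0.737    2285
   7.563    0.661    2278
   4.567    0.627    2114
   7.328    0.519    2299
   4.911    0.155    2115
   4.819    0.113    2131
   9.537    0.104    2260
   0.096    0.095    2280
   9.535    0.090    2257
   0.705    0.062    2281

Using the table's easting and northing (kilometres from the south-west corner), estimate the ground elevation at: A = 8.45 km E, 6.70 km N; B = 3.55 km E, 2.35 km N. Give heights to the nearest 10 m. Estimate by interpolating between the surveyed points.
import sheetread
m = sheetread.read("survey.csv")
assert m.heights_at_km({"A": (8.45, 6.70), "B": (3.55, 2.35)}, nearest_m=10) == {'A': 2020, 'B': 2030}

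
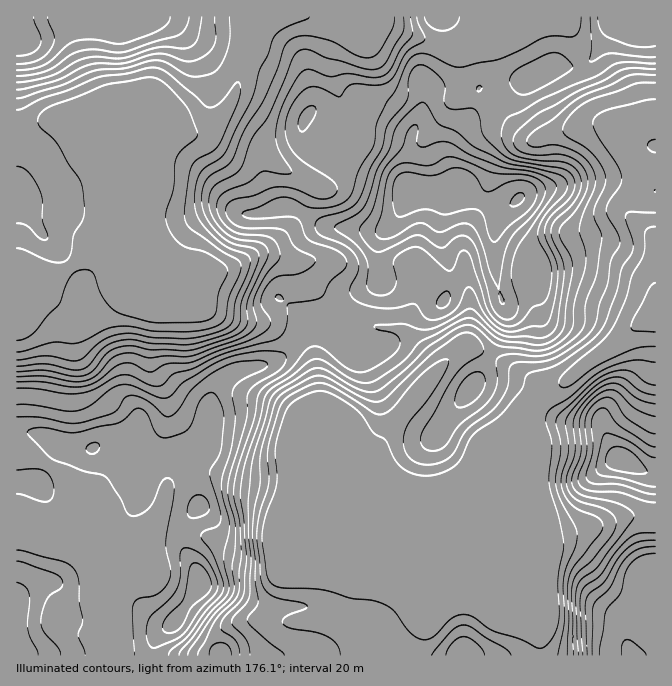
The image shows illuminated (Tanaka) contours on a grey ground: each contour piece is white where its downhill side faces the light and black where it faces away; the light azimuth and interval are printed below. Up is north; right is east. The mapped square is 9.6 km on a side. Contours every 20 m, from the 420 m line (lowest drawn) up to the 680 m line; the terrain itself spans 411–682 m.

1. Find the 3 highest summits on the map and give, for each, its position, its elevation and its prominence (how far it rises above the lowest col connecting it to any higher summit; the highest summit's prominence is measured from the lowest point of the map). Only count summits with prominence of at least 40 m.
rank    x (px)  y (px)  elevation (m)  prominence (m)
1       518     198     682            271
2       200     584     678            109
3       622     460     637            93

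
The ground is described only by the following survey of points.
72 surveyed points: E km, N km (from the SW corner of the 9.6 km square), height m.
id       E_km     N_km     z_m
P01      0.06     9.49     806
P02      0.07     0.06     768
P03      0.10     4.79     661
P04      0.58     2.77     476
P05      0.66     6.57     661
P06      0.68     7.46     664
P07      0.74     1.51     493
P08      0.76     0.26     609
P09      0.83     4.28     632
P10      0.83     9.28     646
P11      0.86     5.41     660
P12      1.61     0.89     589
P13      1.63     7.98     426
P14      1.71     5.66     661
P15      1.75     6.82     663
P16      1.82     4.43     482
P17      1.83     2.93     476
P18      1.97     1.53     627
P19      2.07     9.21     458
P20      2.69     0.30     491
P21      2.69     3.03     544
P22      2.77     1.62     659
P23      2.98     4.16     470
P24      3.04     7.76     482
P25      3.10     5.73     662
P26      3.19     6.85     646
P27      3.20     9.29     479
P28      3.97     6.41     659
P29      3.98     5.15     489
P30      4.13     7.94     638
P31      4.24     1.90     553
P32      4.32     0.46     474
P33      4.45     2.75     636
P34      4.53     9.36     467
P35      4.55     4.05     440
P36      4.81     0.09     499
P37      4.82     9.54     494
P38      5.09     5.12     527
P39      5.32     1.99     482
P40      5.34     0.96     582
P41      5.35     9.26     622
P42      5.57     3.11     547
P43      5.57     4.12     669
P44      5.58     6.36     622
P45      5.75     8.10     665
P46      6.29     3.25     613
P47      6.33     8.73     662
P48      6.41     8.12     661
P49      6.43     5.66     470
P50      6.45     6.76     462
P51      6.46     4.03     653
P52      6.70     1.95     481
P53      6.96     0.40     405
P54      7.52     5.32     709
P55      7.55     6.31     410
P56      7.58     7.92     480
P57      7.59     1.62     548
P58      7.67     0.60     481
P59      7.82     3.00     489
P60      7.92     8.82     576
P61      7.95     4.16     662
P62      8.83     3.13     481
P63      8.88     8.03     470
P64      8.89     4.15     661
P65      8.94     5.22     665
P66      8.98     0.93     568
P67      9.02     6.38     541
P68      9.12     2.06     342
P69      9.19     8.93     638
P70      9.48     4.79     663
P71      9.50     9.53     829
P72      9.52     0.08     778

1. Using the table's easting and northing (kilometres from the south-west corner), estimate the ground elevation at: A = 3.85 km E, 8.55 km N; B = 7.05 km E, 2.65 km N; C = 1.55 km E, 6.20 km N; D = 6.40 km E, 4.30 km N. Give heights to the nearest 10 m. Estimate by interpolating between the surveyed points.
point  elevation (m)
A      530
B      540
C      660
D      670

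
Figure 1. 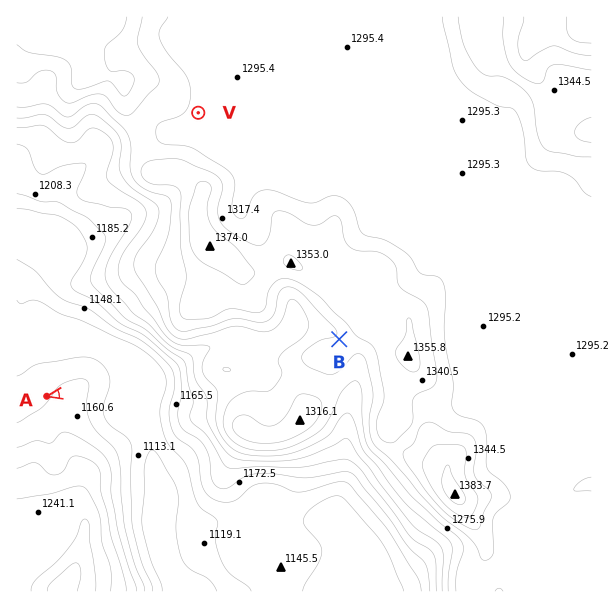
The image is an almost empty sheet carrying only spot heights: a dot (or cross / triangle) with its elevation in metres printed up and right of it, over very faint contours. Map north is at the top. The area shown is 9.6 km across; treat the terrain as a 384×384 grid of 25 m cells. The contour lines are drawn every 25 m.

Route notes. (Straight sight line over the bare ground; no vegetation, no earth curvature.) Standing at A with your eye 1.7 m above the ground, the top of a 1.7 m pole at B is out of sight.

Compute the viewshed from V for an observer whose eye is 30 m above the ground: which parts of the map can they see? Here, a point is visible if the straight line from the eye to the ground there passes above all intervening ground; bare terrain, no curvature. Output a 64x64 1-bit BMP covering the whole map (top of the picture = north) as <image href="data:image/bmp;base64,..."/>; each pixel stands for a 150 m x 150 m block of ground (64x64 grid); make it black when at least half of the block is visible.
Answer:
<image width="64" height="64" href="data:image/bmp;base64,Qk0+AgAAAAAAAD4AAAAoAAAAQAAAAEAAAAABAAEAAAAAAAACAAATCwAAEwsAAAIAAAAAAAAA////AAAAAAAAAAAAAAAAAAAAAAAAAAAAAAAAAAAAAAAAAAAAAAAAAAAAAAAAAAAAAAAAAAAAAAAAAAAAAAAAAAAAAAAAAAAAAAAAAAAAAAAAAAAAAAAAAAAAAAAAAAAAAAAAAAAAAAAAAAAAAAAAAAAAAAAAAAAAAAAAAAAAAAAAAAAAAAAAAAAAAAAAAAAAAAAAAAAAAAAAAAAAAAAAAAAAAAAAAAAAAAAAAAAAAAAAAAAAAAAAAAAAAAAAAAAAAAAAAAAAAAAAAAAAAAAAAQAAAAAAAAADAAAAAAAwAAcAAAAAADAAHwAAAAAAMAA/AAAAAAAwAP8AAAAAAHAB/wAAAAAAMAP/AAAAAAAAD/8AAAAAAAAf/wAAAAAAAD//AAAAADAA//8AAAB8PwH//wAAAP4wB///AAAA/mAP//8AAAB8YB///wAAAH7gf///AAAAf/D///8AAAB/8f///wAAAH//////AAAAf/////8AAA7//////wAAP//////nAAP//////+YAA///////9gAD///////+AAf///////8AB////////wAP////////AA////////MAD///////8QAP//////3gAA///////8AAB///////gAAD//////+AAAf/////94AAP//////3gwB//////+PGAD//////48YAH//////jzg=="/>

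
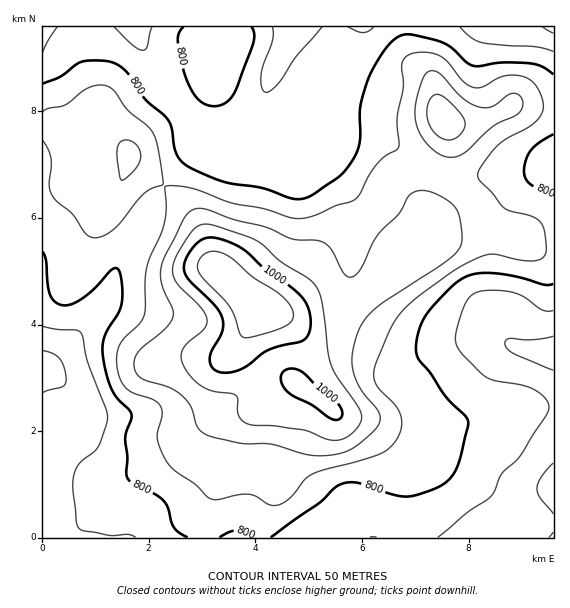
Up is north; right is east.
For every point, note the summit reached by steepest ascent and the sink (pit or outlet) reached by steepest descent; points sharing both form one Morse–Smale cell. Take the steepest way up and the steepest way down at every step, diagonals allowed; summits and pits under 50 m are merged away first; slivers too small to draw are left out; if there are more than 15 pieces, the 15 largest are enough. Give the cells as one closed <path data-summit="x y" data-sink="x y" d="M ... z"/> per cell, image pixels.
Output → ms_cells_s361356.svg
<path data-summit="259 308" data-sink="553 353" d="M484 231l-24 0-19 3-10 4-26 20-36 35-13 9-9 3-26 1-26 8-26-2 10 5 11 16 3 11 0 35 4 5-4 1-22 21-22 9-8 12-8 33-15 23-11 25-2 13 0 17 200 0 4-46-6-21-6-12-28-32-24-10 27 5 36 21 13 3 24-17 14-6 37-2 31-12 27-2 0-156-17-2-22-12z"/><path data-summit="259 308" data-sink="43 372" d="M164 186l-9 11-17 36-16 23-7 15-4 17-8 16-41 49-20 18 1 167 161 0 3-30 11-25 15-23 8-33 8-12 22-9 22-21 4-1-4-5 0-35-3-11-7-12-8-7-20-8-40-38-20-49-9-14z"/><path data-summit="259 308" data-sink="292 27" d="M261 122l-2 1-2 9-10 10-8 4-36 0-6 3-18 18-14 20 21 18 9 14 20 49 44 41 24 5 12 0 26-8 26-1 12-4 46-43 11-7 10-11 4-12 0-29 9-26-30-15-18-15-16-5-32-1-39 13-12 0-12-7-17-16z"/><path data-summit="443 117" data-sink="292 27" d="M405 26l-112 0-6 17-16 29-5 16-5 23 0 10 2 6 17 16 12 7 12 0 39-13 38 2 10 4 25 19 24 11 7-24 0-24-6-12-10-34-21-24z"/><path data-summit="259 308" data-sink="553 488" d="M553 407l-26 2-31 12-37 2-14 6-24 17-13-3-36-21-16-4-7 1 20 8 28 32 6 12 6 21-2 46 146 0z"/><path data-summit="129 156" data-sink="43 372" d="M51 125l-9 0 1 245 19-17 41-49 8-16 4-17 7-15 16-23 17-36 8-10-3-5-29-19-4-12-8-9-16-5-14 2-12 8-5-9z"/><path data-summit="129 156" data-sink="43 27" d="M136 26l-94 1 1 98 14 2 15 11 5 9 12-8 14-2 16 5 10 12 2-5 14-14 37-23-21-27-20-42z"/><path data-summit="443 117" data-sink="553 27" d="M553 26l-146 0-1 9 5 22 20 22 11 37 6 6 20 1 21-5 24-13 41 2z"/><path data-summit="259 308" data-sink="553 167" d="M553 169l-18 2-27 0-31 6-25 0-12-4-10 26 0 29-4 12 23-7 35-2 31 6 22 12 16 1z"/><path data-summit="220 56" data-sink="292 27" d="M292 26l-71 1 0 26-7 23-9 16-22 19 11 20 10 12 11 4 20 0 12-5 10-10 4-11 0-10 6-27 4-12 16-29z"/><path data-summit="443 117" data-sink="553 167" d="M525 105l-12 0-14 9-23 8-23 1-6-2 2 18-8 33 11 5 25 0 31-6 27 0 18-2 1-61z"/><path data-summit="220 56" data-sink="43 27" d="M220 26l-83 1 4 16 20 42 22 26 22-19 9-16 7-23z"/><path data-summit="129 156" data-sink="292 27" d="M183 111l-38 24-16 20 3 8 32 23 33-37 12-4-10-6z"/>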